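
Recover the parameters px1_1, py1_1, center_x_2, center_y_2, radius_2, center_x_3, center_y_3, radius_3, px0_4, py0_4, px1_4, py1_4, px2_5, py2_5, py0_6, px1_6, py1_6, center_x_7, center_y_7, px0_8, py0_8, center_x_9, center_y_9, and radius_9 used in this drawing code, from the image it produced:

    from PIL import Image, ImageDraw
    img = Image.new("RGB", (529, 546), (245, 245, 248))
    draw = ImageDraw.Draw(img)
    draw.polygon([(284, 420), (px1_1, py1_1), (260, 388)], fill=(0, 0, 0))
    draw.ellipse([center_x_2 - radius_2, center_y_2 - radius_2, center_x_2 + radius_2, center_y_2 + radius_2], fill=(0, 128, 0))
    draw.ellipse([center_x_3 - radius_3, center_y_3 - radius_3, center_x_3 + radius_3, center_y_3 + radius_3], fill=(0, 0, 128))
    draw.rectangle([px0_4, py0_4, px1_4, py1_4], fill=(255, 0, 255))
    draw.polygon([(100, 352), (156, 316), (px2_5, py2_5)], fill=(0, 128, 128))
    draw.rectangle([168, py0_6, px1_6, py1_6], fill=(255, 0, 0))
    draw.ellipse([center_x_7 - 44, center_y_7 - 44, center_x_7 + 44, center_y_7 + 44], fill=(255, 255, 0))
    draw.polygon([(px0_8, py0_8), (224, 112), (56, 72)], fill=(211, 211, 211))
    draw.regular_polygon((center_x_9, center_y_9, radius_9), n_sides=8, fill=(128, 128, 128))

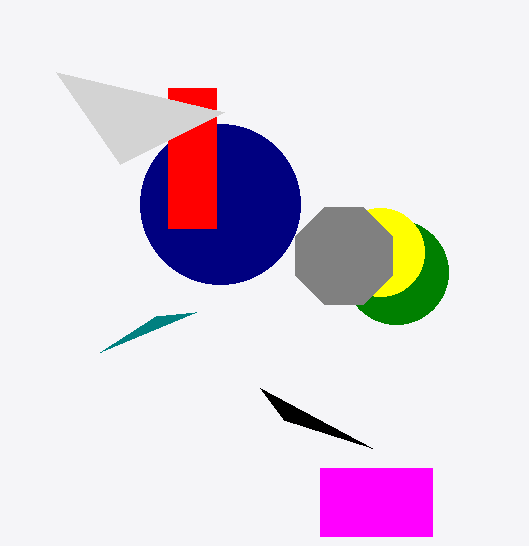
px1_1 = 372
py1_1 = 448
center_x_2 = 396
center_y_2 = 272
radius_2 = 52
center_x_3 = 220
center_y_3 = 204
radius_3 = 80
px0_4 = 320
py0_4 = 468
px1_4 = 432
py1_4 = 536
px2_5 = 196
py2_5 = 312
py0_6 = 88
px1_6 = 216
py1_6 = 228
center_x_7 = 380
center_y_7 = 252
px0_8 = 120
py0_8 = 164
center_x_9 = 344
center_y_9 = 256
radius_9 = 52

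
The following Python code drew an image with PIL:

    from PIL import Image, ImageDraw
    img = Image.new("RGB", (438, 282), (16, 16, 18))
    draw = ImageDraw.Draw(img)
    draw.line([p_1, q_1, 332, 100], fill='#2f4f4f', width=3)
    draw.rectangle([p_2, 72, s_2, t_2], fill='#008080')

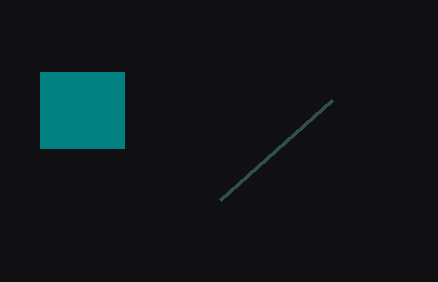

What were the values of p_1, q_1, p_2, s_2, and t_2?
p_1 = 220
q_1 = 200
p_2 = 40
s_2 = 124
t_2 = 148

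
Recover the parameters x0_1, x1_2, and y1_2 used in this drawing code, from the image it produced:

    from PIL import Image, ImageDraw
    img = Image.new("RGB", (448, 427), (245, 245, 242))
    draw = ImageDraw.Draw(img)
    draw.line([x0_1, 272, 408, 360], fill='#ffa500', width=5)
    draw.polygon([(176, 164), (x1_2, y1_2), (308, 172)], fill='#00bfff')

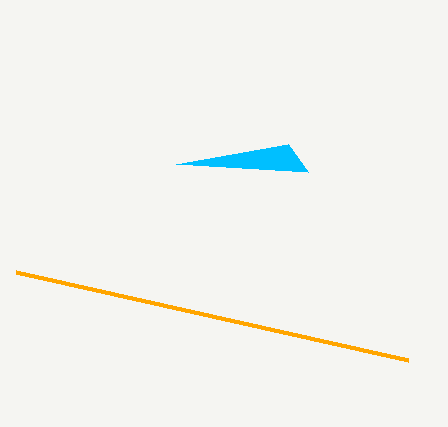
x0_1 = 16, x1_2 = 288, y1_2 = 144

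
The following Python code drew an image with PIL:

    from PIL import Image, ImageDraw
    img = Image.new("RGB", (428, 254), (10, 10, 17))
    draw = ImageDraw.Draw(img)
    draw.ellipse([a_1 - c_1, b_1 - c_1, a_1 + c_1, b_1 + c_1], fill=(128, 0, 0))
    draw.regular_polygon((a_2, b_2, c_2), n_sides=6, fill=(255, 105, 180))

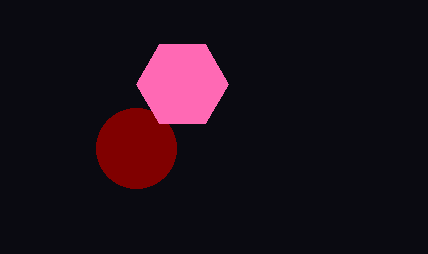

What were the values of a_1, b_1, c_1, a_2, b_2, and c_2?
a_1 = 136, b_1 = 148, c_1 = 40, a_2 = 182, b_2 = 84, c_2 = 46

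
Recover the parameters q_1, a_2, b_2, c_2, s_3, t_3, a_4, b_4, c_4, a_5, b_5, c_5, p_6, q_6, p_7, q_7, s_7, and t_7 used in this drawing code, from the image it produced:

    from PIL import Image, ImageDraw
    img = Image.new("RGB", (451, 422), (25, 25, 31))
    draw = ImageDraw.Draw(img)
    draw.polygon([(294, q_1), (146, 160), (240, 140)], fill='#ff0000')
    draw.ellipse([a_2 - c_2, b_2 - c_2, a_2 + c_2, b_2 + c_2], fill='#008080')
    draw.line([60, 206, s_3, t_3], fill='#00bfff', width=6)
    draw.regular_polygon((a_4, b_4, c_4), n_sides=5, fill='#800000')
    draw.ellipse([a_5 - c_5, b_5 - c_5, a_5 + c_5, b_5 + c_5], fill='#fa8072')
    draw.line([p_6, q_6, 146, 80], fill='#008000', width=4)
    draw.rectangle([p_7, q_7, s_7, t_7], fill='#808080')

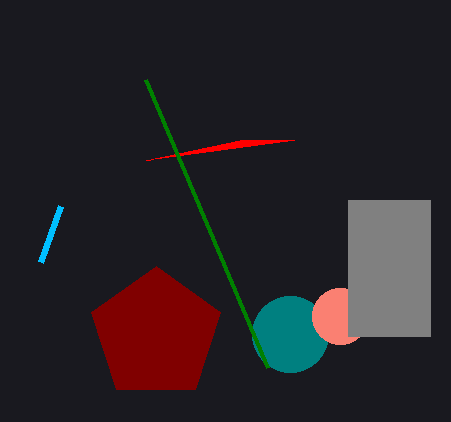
q_1 = 140, a_2 = 290, b_2 = 334, c_2 = 38, s_3 = 40, t_3 = 262, a_4 = 156, b_4 = 334, c_4 = 68, a_5 = 340, b_5 = 316, c_5 = 28, p_6 = 268, q_6 = 368, p_7 = 348, q_7 = 200, s_7 = 430, t_7 = 336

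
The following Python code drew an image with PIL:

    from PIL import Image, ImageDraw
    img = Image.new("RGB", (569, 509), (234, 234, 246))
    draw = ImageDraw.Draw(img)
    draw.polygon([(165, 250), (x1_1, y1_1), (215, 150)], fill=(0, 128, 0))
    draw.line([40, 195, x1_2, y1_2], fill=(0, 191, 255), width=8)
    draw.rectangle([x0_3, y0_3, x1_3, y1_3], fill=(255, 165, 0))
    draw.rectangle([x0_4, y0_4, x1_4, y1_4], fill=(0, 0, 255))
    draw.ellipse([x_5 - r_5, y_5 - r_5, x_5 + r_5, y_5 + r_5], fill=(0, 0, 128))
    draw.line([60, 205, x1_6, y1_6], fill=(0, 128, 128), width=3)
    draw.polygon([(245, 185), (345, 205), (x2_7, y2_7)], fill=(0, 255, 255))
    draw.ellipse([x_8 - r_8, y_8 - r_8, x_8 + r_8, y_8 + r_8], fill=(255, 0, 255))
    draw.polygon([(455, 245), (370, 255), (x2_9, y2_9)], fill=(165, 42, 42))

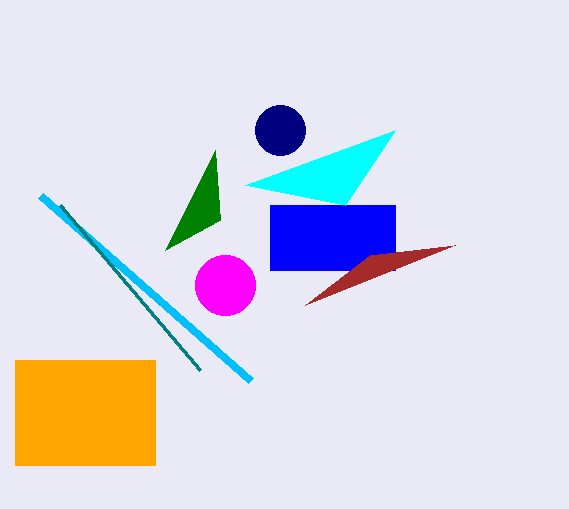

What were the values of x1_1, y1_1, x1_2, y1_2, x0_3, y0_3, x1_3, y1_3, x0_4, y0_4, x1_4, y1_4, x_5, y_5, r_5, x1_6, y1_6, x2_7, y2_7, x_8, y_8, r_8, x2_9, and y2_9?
x1_1 = 220, y1_1 = 220, x1_2 = 250, y1_2 = 380, x0_3 = 15, y0_3 = 360, x1_3 = 155, y1_3 = 465, x0_4 = 270, y0_4 = 205, x1_4 = 395, y1_4 = 270, x_5 = 280, y_5 = 130, r_5 = 25, x1_6 = 200, y1_6 = 370, x2_7 = 395, y2_7 = 130, x_8 = 225, y_8 = 285, r_8 = 30, x2_9 = 305, y2_9 = 305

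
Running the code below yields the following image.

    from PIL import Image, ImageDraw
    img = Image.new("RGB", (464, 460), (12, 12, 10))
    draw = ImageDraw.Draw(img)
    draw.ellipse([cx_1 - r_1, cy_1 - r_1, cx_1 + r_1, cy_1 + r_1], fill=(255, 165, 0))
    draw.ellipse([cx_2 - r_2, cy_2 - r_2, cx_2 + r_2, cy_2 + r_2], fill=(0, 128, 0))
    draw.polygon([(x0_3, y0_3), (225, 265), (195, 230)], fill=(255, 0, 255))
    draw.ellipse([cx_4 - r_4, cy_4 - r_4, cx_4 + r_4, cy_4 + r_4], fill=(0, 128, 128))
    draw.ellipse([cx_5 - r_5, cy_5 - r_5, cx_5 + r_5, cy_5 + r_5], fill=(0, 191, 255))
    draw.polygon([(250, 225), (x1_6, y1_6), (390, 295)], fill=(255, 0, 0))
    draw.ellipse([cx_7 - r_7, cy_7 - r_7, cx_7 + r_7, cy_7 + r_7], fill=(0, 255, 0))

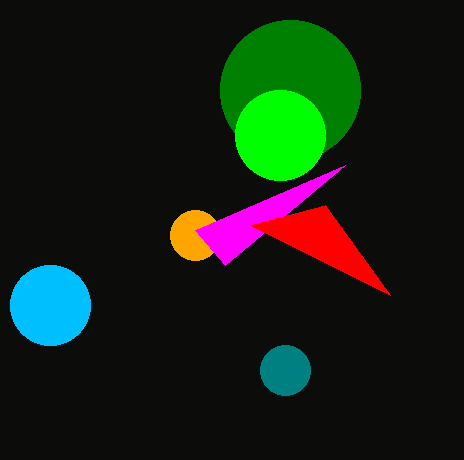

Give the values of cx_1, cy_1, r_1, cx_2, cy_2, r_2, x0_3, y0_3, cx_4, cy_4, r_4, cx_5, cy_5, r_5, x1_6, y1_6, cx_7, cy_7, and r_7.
cx_1 = 195
cy_1 = 235
r_1 = 25
cx_2 = 290
cy_2 = 90
r_2 = 70
x0_3 = 345
y0_3 = 165
cx_4 = 285
cy_4 = 370
r_4 = 25
cx_5 = 50
cy_5 = 305
r_5 = 40
x1_6 = 325
y1_6 = 205
cx_7 = 280
cy_7 = 135
r_7 = 45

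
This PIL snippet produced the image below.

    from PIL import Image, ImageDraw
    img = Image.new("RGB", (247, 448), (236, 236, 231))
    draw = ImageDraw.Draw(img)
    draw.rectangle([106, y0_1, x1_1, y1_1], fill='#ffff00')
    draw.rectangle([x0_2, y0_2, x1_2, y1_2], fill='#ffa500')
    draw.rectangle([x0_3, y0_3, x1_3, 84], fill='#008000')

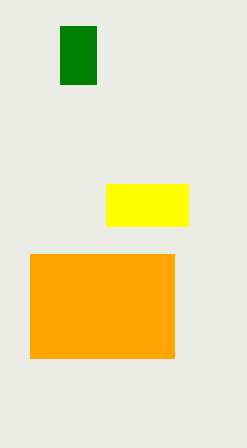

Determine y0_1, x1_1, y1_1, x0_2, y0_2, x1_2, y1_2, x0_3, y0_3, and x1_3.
y0_1 = 184; x1_1 = 188; y1_1 = 226; x0_2 = 30; y0_2 = 254; x1_2 = 174; y1_2 = 358; x0_3 = 60; y0_3 = 26; x1_3 = 96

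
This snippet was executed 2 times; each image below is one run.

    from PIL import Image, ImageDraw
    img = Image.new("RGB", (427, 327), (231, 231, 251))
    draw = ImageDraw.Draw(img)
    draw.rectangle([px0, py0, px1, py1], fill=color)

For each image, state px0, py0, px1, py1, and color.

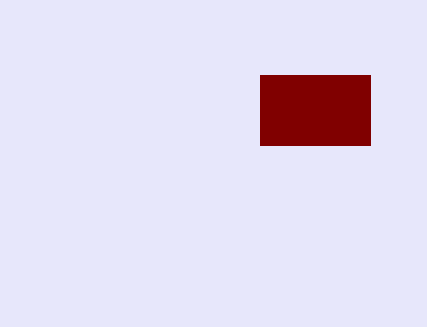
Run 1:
px0 = 260; py0 = 75; px1 = 370; py1 = 145; color = 'maroon'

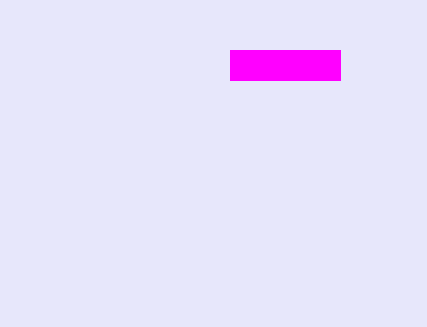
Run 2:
px0 = 230, py0 = 50, px1 = 340, py1 = 80, color = 'magenta'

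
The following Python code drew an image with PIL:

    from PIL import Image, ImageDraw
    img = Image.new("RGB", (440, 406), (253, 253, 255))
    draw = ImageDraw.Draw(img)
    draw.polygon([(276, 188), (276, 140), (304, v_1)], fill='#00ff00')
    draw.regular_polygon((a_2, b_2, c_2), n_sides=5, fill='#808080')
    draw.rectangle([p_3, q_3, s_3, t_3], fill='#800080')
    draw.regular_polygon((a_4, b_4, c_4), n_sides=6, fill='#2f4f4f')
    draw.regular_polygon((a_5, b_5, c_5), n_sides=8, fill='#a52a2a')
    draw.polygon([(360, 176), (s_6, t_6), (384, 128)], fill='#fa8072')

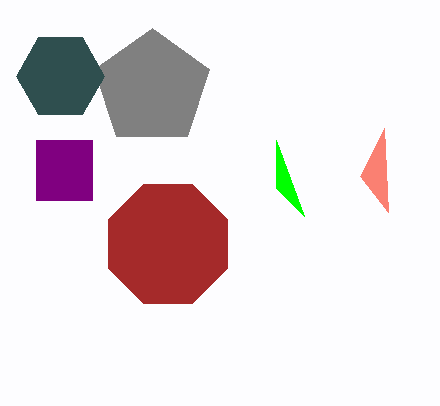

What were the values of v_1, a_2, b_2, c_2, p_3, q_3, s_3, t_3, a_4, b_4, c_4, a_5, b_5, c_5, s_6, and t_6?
v_1 = 216, a_2 = 152, b_2 = 88, c_2 = 60, p_3 = 36, q_3 = 140, s_3 = 92, t_3 = 200, a_4 = 60, b_4 = 76, c_4 = 44, a_5 = 168, b_5 = 244, c_5 = 64, s_6 = 388, t_6 = 212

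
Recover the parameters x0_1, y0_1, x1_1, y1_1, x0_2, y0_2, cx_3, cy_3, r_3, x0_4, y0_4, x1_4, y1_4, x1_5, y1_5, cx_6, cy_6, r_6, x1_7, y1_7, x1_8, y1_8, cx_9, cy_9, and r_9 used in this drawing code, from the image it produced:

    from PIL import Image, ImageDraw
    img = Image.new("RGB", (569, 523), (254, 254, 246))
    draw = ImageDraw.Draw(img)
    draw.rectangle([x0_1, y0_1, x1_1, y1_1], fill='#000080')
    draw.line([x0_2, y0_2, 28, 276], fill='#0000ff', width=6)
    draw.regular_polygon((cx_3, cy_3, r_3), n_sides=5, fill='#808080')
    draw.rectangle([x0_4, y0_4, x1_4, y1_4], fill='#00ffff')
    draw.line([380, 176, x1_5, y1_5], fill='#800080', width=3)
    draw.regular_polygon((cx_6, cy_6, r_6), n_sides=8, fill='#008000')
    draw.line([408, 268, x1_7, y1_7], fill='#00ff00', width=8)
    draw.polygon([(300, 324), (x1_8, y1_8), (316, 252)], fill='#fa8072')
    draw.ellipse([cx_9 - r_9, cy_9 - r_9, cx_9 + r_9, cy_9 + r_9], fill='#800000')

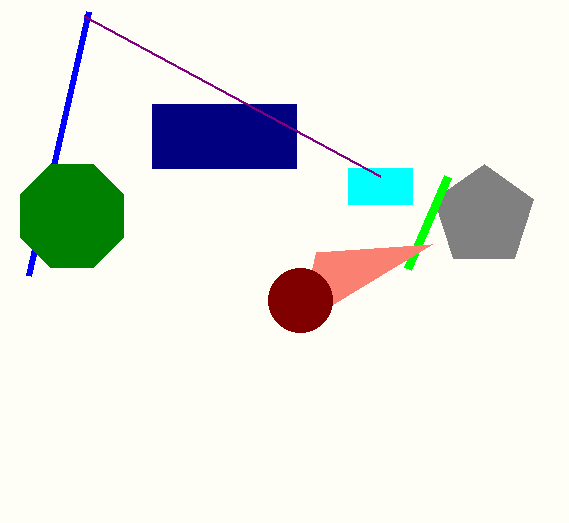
x0_1 = 152, y0_1 = 104, x1_1 = 296, y1_1 = 168, x0_2 = 88, y0_2 = 12, cx_3 = 484, cy_3 = 216, r_3 = 52, x0_4 = 348, y0_4 = 168, x1_4 = 412, y1_4 = 204, x1_5 = 84, y1_5 = 16, cx_6 = 72, cy_6 = 216, r_6 = 56, x1_7 = 448, y1_7 = 176, x1_8 = 432, y1_8 = 244, cx_9 = 300, cy_9 = 300, r_9 = 32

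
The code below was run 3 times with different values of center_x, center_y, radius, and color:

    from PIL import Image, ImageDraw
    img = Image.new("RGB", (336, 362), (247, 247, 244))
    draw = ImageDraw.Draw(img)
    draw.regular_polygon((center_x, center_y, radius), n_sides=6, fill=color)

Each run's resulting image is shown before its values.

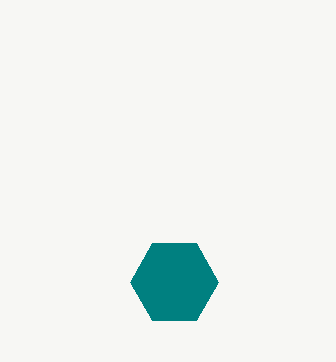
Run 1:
center_x = 174, center_y = 282, radius = 44, color = 'teal'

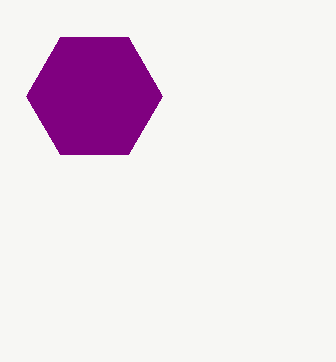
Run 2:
center_x = 94
center_y = 96
radius = 68
color = 'purple'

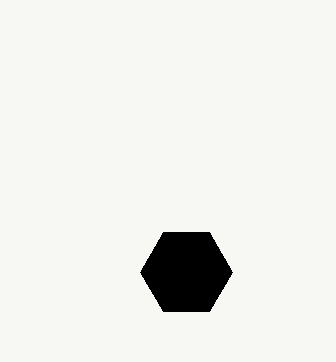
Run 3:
center_x = 186
center_y = 272
radius = 46
color = 'black'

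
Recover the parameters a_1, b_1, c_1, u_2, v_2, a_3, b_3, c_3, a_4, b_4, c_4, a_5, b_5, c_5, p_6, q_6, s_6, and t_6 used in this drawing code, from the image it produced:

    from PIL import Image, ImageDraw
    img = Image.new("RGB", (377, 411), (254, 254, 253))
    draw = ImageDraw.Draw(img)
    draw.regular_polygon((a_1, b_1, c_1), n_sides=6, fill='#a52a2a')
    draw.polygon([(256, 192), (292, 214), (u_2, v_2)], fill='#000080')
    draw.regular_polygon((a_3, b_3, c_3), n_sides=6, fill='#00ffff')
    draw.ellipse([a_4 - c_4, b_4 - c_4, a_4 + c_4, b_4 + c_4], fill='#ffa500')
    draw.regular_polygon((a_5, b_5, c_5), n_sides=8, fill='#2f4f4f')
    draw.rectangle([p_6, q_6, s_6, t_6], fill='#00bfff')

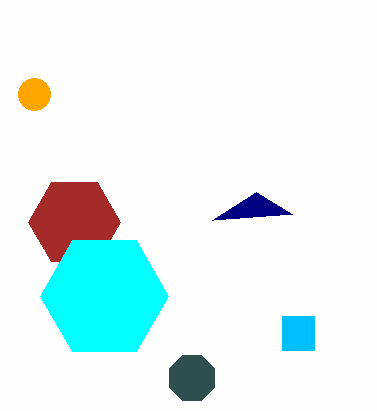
a_1 = 74; b_1 = 222; c_1 = 46; u_2 = 212; v_2 = 220; a_3 = 104; b_3 = 296; c_3 = 64; a_4 = 34; b_4 = 94; c_4 = 16; a_5 = 192; b_5 = 378; c_5 = 24; p_6 = 282; q_6 = 316; s_6 = 314; t_6 = 350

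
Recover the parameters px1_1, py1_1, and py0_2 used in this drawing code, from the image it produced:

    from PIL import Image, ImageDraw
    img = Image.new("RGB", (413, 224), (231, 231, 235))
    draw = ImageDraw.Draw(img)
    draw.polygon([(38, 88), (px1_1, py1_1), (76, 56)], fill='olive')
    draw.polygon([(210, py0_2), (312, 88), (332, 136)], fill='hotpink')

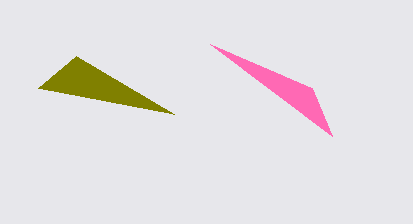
px1_1 = 174, py1_1 = 114, py0_2 = 44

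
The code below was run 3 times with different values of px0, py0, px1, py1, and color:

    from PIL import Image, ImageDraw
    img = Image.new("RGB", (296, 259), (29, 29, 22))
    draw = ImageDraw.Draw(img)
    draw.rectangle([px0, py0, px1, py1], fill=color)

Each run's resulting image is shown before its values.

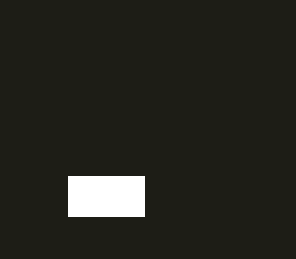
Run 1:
px0 = 68
py0 = 176
px1 = 144
py1 = 216
color = 'white'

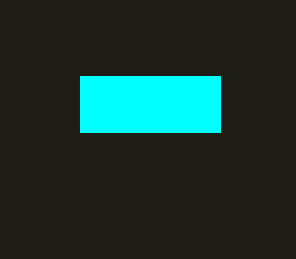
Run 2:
px0 = 80
py0 = 76
px1 = 220
py1 = 132
color = 'cyan'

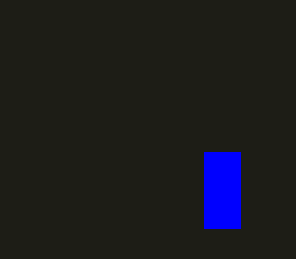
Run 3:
px0 = 204
py0 = 152
px1 = 240
py1 = 228
color = 'blue'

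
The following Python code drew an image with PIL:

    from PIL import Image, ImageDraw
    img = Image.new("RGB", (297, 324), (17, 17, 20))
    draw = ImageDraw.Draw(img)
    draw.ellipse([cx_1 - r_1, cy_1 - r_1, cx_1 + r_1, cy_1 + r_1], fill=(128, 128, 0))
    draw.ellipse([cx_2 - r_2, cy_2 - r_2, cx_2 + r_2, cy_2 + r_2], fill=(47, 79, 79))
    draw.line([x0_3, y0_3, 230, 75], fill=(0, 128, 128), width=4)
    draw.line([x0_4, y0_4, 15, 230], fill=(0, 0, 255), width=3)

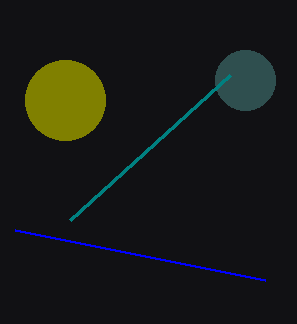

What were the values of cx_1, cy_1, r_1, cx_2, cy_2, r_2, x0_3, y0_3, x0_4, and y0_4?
cx_1 = 65
cy_1 = 100
r_1 = 40
cx_2 = 245
cy_2 = 80
r_2 = 30
x0_3 = 70
y0_3 = 220
x0_4 = 265
y0_4 = 280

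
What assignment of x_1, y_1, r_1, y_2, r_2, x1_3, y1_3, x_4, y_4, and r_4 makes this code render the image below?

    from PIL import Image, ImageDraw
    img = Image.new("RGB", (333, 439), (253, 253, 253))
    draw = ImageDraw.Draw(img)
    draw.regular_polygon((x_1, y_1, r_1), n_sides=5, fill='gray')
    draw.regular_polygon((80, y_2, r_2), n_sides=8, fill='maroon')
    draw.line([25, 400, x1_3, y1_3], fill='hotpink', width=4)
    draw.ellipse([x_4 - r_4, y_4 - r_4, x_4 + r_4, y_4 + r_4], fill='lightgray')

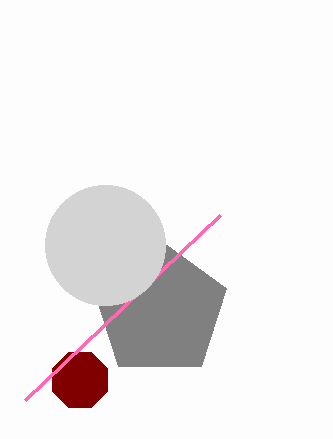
x_1 = 160, y_1 = 310, r_1 = 70, y_2 = 380, r_2 = 30, x1_3 = 220, y1_3 = 215, x_4 = 105, y_4 = 245, r_4 = 60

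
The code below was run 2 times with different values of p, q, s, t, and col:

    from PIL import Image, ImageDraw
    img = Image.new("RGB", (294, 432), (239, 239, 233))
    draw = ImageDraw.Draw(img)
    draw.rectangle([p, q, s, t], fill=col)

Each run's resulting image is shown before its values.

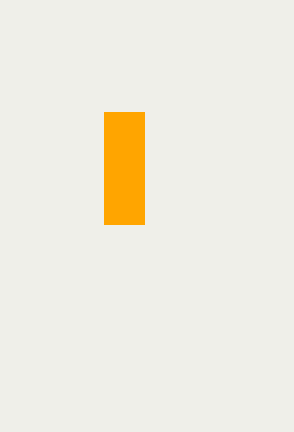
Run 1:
p = 104; q = 112; s = 144; t = 224; col = 'orange'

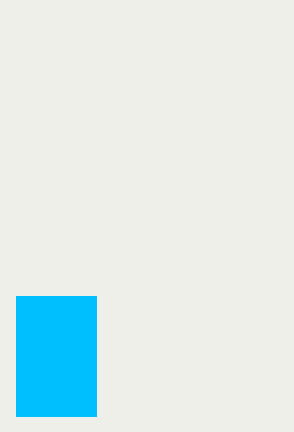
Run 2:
p = 16, q = 296, s = 96, t = 416, col = 'deepskyblue'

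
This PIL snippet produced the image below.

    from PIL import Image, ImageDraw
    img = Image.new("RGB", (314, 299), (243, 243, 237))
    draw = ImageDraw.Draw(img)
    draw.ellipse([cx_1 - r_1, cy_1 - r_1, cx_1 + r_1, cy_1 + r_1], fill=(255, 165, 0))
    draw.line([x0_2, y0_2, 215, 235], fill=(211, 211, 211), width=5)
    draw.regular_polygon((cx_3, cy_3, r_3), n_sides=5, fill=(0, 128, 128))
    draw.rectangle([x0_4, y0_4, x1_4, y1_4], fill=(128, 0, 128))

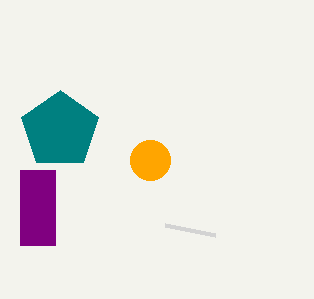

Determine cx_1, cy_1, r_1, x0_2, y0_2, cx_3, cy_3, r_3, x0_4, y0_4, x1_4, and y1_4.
cx_1 = 150
cy_1 = 160
r_1 = 20
x0_2 = 165
y0_2 = 225
cx_3 = 60
cy_3 = 130
r_3 = 40
x0_4 = 20
y0_4 = 170
x1_4 = 55
y1_4 = 245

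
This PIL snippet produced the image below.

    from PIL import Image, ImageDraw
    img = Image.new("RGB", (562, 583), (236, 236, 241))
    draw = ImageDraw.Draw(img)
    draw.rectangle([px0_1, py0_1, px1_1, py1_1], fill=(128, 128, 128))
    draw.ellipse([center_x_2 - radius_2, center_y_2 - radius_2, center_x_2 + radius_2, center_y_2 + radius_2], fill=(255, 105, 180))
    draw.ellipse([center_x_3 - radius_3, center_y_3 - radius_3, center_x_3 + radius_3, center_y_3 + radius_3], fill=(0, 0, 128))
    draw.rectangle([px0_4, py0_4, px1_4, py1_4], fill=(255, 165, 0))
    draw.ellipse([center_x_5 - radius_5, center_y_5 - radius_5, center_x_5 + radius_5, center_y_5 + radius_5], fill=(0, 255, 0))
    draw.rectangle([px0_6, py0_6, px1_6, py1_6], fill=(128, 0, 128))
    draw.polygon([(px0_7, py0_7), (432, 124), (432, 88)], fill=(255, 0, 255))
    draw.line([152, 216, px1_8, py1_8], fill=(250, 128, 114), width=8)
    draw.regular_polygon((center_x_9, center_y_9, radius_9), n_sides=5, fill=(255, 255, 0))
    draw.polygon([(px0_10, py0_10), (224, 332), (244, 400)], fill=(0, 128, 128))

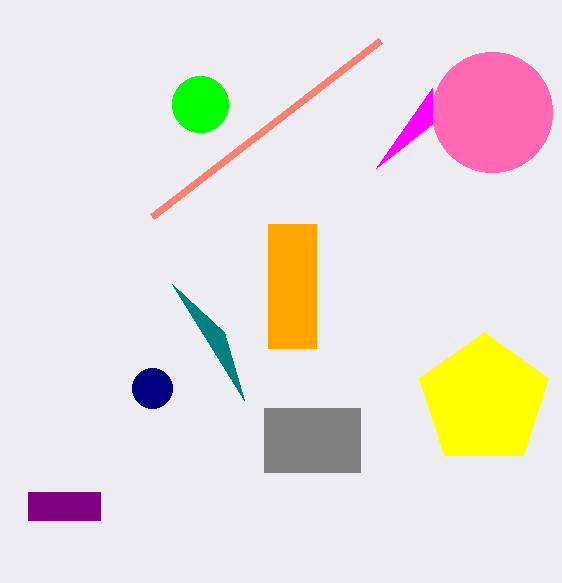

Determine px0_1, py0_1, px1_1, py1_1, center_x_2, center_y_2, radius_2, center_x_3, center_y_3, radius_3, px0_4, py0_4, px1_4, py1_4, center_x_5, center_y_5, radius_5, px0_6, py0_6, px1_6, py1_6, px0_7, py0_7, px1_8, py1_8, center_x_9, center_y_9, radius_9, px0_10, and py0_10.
px0_1 = 264; py0_1 = 408; px1_1 = 360; py1_1 = 472; center_x_2 = 492; center_y_2 = 112; radius_2 = 60; center_x_3 = 152; center_y_3 = 388; radius_3 = 20; px0_4 = 268; py0_4 = 224; px1_4 = 316; py1_4 = 348; center_x_5 = 200; center_y_5 = 104; radius_5 = 28; px0_6 = 28; py0_6 = 492; px1_6 = 100; py1_6 = 520; px0_7 = 376; py0_7 = 168; px1_8 = 380; py1_8 = 40; center_x_9 = 484; center_y_9 = 400; radius_9 = 68; px0_10 = 172; py0_10 = 284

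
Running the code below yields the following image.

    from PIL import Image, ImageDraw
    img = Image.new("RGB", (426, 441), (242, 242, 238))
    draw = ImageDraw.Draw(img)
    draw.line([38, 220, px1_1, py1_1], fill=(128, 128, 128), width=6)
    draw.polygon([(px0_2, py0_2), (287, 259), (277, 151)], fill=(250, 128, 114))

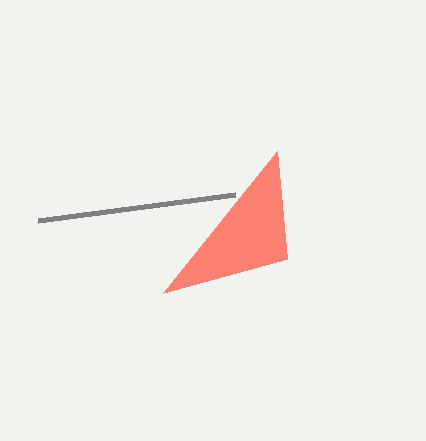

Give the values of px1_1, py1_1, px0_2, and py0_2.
px1_1 = 235, py1_1 = 194, px0_2 = 163, py0_2 = 293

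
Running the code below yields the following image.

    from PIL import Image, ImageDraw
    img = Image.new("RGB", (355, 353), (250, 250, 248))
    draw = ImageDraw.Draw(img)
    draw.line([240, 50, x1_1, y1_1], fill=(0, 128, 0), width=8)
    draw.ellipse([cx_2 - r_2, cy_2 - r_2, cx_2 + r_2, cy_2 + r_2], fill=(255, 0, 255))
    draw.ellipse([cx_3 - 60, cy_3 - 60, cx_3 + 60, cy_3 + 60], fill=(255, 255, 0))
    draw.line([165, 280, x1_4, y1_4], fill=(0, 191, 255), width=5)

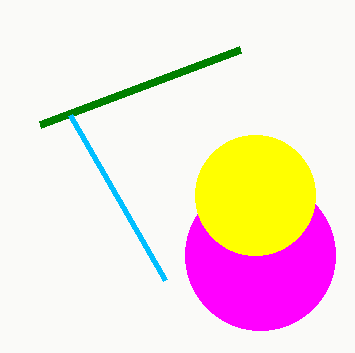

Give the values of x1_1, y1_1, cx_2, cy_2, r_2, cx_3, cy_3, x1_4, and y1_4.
x1_1 = 40, y1_1 = 125, cx_2 = 260, cy_2 = 255, r_2 = 75, cx_3 = 255, cy_3 = 195, x1_4 = 70, y1_4 = 115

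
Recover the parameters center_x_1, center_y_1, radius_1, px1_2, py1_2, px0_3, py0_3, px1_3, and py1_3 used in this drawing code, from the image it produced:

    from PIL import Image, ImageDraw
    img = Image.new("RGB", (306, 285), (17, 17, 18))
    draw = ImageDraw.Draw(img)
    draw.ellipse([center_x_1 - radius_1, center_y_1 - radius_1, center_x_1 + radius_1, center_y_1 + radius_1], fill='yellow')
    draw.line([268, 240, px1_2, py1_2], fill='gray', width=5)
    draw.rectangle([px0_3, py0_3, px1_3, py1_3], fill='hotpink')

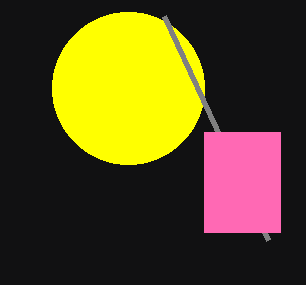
center_x_1 = 128; center_y_1 = 88; radius_1 = 76; px1_2 = 164; py1_2 = 16; px0_3 = 204; py0_3 = 132; px1_3 = 280; py1_3 = 232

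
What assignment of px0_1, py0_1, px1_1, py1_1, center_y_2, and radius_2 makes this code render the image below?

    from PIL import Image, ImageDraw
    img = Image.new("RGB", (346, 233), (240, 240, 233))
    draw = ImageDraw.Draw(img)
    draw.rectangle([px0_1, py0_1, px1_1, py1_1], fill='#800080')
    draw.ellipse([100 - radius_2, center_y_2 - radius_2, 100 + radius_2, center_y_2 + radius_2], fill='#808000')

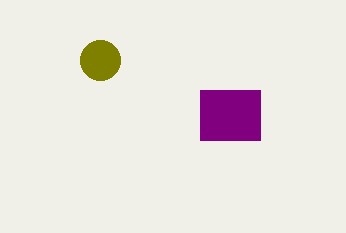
px0_1 = 200, py0_1 = 90, px1_1 = 260, py1_1 = 140, center_y_2 = 60, radius_2 = 20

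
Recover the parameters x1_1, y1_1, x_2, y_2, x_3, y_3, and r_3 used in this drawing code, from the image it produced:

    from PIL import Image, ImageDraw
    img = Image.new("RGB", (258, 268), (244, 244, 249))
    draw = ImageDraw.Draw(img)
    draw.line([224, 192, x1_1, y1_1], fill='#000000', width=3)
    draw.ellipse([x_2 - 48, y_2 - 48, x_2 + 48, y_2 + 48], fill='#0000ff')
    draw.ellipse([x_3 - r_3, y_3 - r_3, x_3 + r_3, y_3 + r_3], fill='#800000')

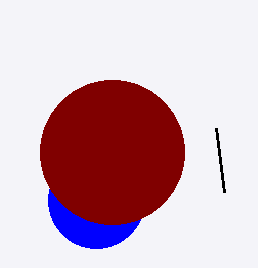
x1_1 = 216, y1_1 = 128, x_2 = 96, y_2 = 200, x_3 = 112, y_3 = 152, r_3 = 72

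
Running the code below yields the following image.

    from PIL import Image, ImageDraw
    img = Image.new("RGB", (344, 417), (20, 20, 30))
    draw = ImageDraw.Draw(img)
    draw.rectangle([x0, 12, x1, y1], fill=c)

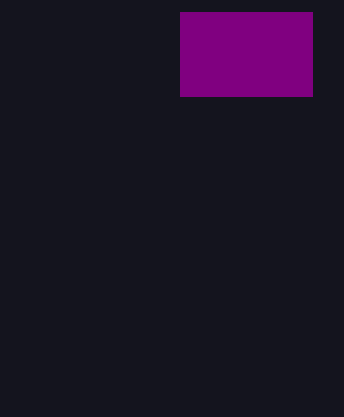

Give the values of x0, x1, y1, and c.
x0 = 180
x1 = 312
y1 = 96
c = 'purple'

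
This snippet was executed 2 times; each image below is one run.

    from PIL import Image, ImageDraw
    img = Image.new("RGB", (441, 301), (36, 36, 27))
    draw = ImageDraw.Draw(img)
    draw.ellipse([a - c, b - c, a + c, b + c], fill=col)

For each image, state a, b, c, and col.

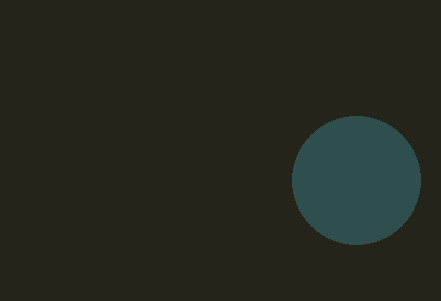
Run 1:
a = 356
b = 180
c = 64
col = 'darkslategray'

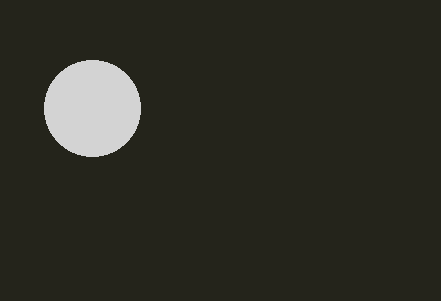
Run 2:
a = 92
b = 108
c = 48
col = 'lightgray'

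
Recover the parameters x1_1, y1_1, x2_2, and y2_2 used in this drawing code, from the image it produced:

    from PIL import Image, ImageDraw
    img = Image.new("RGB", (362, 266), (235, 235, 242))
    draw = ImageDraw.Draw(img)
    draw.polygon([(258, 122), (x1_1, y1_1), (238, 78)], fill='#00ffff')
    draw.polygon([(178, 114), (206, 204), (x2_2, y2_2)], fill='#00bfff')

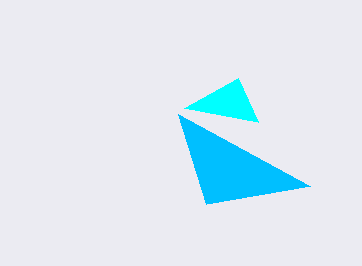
x1_1 = 184
y1_1 = 108
x2_2 = 310
y2_2 = 186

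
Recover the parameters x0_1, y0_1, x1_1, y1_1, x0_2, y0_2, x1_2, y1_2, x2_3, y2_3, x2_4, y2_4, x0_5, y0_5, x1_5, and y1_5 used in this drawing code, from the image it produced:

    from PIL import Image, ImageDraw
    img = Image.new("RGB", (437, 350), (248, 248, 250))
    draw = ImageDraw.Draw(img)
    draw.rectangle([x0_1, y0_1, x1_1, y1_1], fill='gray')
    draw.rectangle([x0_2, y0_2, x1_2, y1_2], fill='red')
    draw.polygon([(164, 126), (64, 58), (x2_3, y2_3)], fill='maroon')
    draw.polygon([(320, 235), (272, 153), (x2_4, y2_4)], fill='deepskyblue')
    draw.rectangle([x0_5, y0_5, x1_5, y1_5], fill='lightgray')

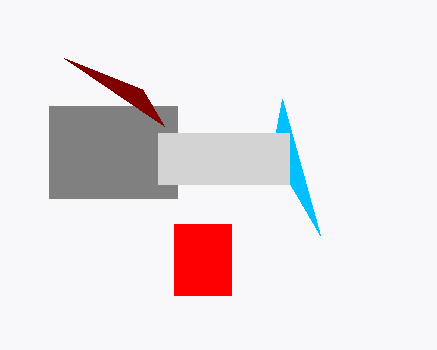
x0_1 = 49
y0_1 = 106
x1_1 = 177
y1_1 = 198
x0_2 = 174
y0_2 = 224
x1_2 = 231
y1_2 = 295
x2_3 = 142
y2_3 = 89
x2_4 = 282
y2_4 = 99
x0_5 = 158
y0_5 = 133
x1_5 = 289
y1_5 = 184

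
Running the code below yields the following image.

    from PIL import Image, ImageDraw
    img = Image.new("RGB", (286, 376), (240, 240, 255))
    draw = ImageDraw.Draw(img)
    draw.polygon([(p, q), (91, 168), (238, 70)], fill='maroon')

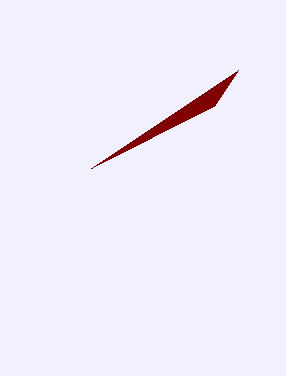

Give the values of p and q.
p = 214
q = 106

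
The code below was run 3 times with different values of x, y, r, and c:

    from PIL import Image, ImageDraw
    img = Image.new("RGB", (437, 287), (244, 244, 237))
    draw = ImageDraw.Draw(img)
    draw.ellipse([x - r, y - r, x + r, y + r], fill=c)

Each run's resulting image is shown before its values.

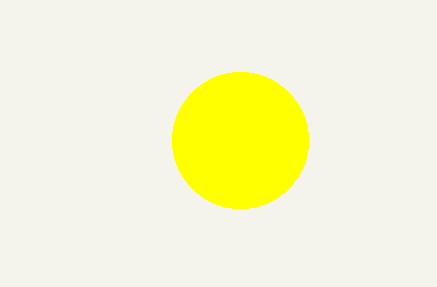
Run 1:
x = 240; y = 140; r = 68; c = 'yellow'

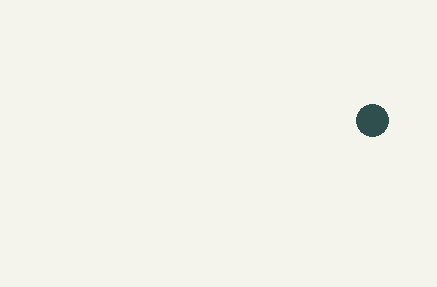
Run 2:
x = 372; y = 120; r = 16; c = 'darkslategray'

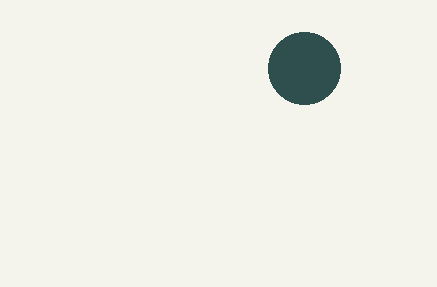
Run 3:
x = 304
y = 68
r = 36
c = 'darkslategray'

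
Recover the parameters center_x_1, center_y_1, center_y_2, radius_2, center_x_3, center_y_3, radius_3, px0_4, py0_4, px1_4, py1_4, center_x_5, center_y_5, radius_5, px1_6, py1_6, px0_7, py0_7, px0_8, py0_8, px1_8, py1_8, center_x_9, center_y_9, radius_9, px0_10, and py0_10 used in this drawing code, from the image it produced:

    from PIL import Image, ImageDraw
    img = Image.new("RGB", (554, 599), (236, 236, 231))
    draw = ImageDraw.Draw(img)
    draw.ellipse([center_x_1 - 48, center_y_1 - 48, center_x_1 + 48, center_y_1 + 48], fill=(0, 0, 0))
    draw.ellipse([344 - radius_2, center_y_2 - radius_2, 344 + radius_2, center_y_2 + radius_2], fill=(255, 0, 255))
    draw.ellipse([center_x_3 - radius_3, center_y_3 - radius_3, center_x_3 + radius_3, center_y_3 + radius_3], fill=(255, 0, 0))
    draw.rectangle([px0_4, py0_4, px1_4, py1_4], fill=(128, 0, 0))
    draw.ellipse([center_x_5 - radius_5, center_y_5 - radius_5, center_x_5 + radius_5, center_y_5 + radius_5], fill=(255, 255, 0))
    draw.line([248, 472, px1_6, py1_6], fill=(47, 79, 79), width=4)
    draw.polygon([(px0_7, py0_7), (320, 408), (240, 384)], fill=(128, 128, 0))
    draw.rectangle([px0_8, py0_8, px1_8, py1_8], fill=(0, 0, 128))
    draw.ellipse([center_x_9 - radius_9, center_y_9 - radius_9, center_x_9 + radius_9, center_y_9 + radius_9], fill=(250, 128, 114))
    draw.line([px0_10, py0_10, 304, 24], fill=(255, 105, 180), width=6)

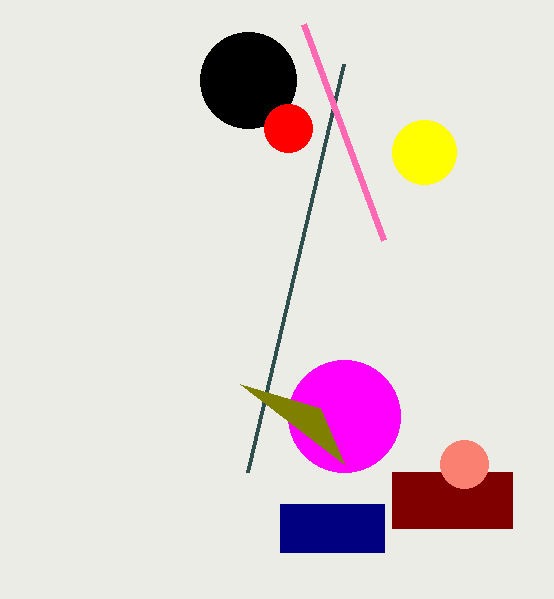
center_x_1 = 248
center_y_1 = 80
center_y_2 = 416
radius_2 = 56
center_x_3 = 288
center_y_3 = 128
radius_3 = 24
px0_4 = 392
py0_4 = 472
px1_4 = 512
py1_4 = 528
center_x_5 = 424
center_y_5 = 152
radius_5 = 32
px1_6 = 344
py1_6 = 64
px0_7 = 344
py0_7 = 464
px0_8 = 280
py0_8 = 504
px1_8 = 384
py1_8 = 552
center_x_9 = 464
center_y_9 = 464
radius_9 = 24
px0_10 = 384
py0_10 = 240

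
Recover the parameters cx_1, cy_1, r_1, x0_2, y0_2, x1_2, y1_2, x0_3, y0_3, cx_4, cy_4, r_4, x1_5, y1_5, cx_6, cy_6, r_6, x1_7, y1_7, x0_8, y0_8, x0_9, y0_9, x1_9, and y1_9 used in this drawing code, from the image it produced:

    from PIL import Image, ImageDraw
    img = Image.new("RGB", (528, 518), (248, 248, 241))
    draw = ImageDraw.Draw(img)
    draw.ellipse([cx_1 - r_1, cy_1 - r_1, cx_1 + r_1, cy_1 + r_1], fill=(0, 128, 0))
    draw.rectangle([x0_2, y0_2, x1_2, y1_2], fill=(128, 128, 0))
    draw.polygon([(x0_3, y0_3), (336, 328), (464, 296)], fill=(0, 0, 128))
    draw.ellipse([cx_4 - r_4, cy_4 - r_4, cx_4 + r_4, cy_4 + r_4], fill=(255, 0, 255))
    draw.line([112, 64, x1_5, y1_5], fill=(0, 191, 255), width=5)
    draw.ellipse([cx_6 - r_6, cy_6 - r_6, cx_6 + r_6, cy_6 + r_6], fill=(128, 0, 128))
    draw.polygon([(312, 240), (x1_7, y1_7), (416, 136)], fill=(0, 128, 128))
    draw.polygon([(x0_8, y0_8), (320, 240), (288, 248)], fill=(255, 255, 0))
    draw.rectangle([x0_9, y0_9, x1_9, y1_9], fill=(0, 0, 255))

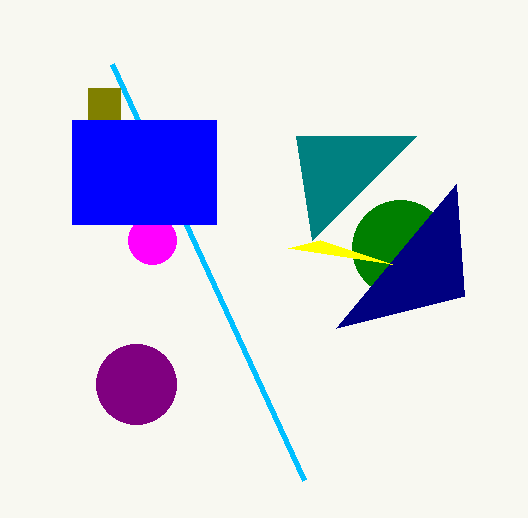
cx_1 = 400, cy_1 = 248, r_1 = 48, x0_2 = 88, y0_2 = 88, x1_2 = 120, y1_2 = 120, x0_3 = 456, y0_3 = 184, cx_4 = 152, cy_4 = 240, r_4 = 24, x1_5 = 304, y1_5 = 480, cx_6 = 136, cy_6 = 384, r_6 = 40, x1_7 = 296, y1_7 = 136, x0_8 = 392, y0_8 = 264, x0_9 = 72, y0_9 = 120, x1_9 = 216, y1_9 = 224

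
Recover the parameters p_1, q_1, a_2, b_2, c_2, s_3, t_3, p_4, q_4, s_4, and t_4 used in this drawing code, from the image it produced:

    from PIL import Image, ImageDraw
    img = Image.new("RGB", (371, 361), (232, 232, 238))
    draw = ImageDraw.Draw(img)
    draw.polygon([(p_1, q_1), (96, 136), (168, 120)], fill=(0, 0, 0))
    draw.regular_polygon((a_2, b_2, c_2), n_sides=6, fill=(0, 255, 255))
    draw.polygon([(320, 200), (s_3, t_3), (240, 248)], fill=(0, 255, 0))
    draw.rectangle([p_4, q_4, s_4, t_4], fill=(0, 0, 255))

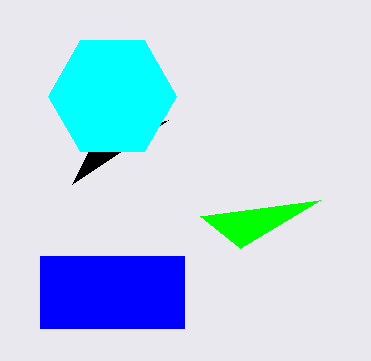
p_1 = 72, q_1 = 184, a_2 = 112, b_2 = 96, c_2 = 64, s_3 = 200, t_3 = 216, p_4 = 40, q_4 = 256, s_4 = 184, t_4 = 328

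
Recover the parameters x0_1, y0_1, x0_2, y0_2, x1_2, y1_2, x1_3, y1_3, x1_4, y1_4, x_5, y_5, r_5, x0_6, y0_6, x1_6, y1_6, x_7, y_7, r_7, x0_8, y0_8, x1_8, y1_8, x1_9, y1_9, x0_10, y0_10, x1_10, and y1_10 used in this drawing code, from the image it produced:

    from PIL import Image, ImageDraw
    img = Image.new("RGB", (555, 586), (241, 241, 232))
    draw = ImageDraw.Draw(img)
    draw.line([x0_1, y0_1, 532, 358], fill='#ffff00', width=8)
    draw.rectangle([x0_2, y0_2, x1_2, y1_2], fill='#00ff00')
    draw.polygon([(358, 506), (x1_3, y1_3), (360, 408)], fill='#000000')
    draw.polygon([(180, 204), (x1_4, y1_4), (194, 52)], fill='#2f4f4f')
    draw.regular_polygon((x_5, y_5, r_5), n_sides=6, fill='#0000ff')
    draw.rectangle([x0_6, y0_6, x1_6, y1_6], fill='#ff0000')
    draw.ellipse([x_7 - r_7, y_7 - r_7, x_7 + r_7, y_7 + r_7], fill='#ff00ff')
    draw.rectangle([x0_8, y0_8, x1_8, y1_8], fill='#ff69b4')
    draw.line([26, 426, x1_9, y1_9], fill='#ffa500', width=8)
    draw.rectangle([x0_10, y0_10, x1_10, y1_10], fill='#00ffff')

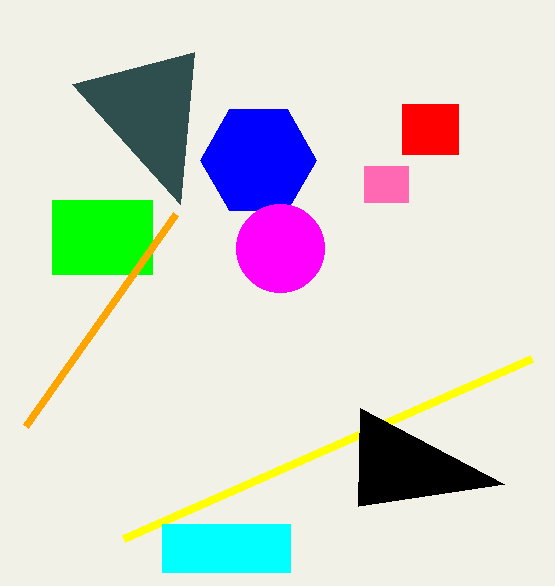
x0_1 = 124, y0_1 = 538, x0_2 = 52, y0_2 = 200, x1_2 = 152, y1_2 = 274, x1_3 = 504, y1_3 = 484, x1_4 = 72, y1_4 = 84, x_5 = 258, y_5 = 160, r_5 = 58, x0_6 = 402, y0_6 = 104, x1_6 = 458, y1_6 = 154, x_7 = 280, y_7 = 248, r_7 = 44, x0_8 = 364, y0_8 = 166, x1_8 = 408, y1_8 = 202, x1_9 = 176, y1_9 = 214, x0_10 = 162, y0_10 = 524, x1_10 = 290, y1_10 = 572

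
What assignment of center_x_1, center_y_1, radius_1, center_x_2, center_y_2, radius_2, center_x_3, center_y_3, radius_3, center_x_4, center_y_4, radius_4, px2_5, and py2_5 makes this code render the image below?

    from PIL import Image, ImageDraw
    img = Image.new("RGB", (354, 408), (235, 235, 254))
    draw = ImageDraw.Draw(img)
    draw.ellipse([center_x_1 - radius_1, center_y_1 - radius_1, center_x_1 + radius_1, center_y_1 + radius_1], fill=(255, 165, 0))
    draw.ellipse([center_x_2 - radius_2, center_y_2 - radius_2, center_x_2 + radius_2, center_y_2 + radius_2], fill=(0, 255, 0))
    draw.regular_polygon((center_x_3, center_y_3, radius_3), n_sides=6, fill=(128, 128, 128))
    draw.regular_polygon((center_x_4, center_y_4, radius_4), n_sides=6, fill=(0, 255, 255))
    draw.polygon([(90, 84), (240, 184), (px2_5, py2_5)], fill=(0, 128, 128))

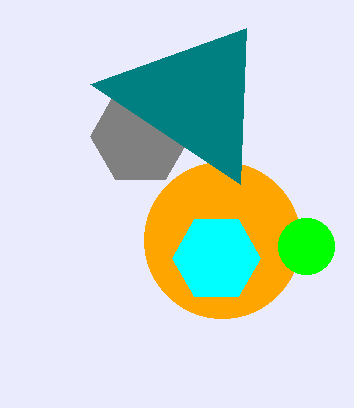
center_x_1 = 222; center_y_1 = 240; radius_1 = 78; center_x_2 = 306; center_y_2 = 246; radius_2 = 28; center_x_3 = 140; center_y_3 = 136; radius_3 = 50; center_x_4 = 216; center_y_4 = 258; radius_4 = 44; px2_5 = 246; py2_5 = 28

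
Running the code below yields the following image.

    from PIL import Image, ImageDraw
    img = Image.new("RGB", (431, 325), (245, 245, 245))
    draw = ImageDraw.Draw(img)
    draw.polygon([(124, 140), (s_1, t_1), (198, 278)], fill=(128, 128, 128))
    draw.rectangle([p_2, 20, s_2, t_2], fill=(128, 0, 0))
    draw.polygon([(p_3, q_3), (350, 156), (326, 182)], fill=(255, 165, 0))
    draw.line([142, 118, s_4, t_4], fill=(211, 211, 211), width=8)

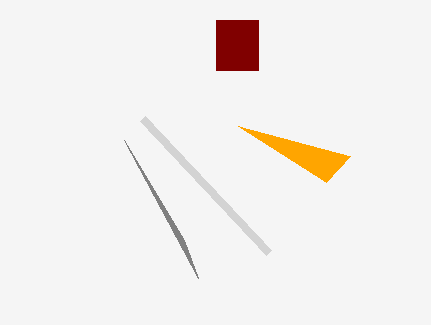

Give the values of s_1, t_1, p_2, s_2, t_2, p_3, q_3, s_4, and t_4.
s_1 = 184, t_1 = 240, p_2 = 216, s_2 = 258, t_2 = 70, p_3 = 238, q_3 = 126, s_4 = 268, t_4 = 252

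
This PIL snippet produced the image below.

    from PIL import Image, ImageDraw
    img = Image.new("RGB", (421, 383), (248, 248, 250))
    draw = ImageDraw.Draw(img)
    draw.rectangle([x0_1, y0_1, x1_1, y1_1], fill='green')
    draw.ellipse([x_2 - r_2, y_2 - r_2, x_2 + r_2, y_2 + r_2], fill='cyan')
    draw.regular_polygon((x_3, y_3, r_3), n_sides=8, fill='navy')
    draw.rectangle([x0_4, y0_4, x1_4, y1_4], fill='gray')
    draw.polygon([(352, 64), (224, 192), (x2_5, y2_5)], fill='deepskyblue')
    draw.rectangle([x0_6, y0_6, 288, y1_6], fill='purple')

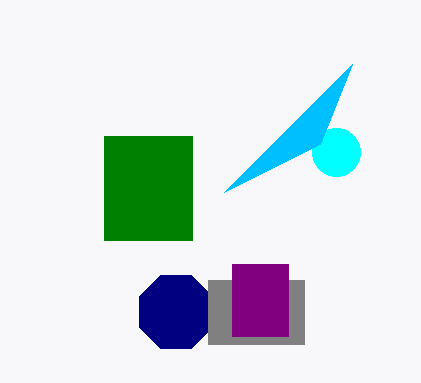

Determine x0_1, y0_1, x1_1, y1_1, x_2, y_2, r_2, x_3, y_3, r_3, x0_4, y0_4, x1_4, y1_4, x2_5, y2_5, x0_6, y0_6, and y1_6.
x0_1 = 104
y0_1 = 136
x1_1 = 192
y1_1 = 240
x_2 = 336
y_2 = 152
r_2 = 24
x_3 = 176
y_3 = 312
r_3 = 40
x0_4 = 208
y0_4 = 280
x1_4 = 304
y1_4 = 344
x2_5 = 320
y2_5 = 144
x0_6 = 232
y0_6 = 264
y1_6 = 336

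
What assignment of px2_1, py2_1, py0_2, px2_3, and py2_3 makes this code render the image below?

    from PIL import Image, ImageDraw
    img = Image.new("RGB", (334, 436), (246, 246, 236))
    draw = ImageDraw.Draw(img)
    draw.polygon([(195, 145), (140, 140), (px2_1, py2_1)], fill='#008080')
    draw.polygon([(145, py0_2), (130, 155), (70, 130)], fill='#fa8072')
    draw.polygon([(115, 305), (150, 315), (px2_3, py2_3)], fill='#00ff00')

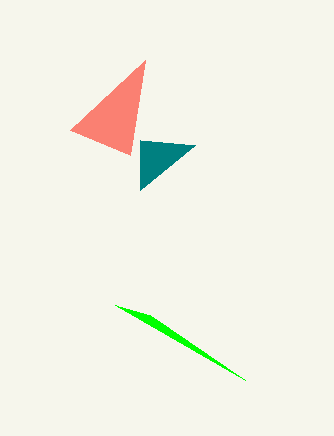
px2_1 = 140, py2_1 = 190, py0_2 = 60, px2_3 = 245, py2_3 = 380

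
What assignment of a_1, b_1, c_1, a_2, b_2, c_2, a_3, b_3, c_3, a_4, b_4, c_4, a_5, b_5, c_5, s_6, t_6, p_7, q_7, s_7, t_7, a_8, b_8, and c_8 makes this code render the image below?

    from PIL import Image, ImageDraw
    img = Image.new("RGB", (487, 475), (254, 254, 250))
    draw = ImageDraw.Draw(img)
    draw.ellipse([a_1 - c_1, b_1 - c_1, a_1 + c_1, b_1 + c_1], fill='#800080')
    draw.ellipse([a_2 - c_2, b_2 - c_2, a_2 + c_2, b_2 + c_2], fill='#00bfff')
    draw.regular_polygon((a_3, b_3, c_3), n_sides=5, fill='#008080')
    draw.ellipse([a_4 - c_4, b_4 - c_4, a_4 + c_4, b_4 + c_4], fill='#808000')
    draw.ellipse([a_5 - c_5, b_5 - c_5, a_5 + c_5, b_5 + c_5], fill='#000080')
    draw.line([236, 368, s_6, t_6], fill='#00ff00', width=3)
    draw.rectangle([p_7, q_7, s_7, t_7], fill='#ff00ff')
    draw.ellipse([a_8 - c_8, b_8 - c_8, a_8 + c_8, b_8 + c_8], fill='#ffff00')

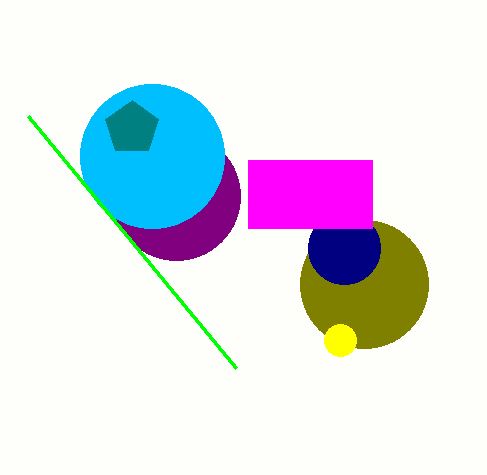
a_1 = 176
b_1 = 196
c_1 = 64
a_2 = 152
b_2 = 156
c_2 = 72
a_3 = 132
b_3 = 128
c_3 = 28
a_4 = 364
b_4 = 284
c_4 = 64
a_5 = 344
b_5 = 248
c_5 = 36
s_6 = 28
t_6 = 116
p_7 = 248
q_7 = 160
s_7 = 372
t_7 = 228
a_8 = 340
b_8 = 340
c_8 = 16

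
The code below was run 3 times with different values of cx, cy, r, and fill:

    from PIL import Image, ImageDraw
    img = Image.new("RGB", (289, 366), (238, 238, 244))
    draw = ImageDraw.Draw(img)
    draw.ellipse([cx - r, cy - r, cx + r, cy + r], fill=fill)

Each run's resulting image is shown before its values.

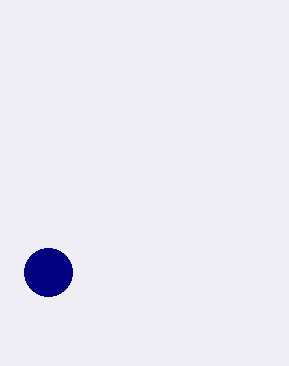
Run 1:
cx = 48
cy = 272
r = 24
fill = 'navy'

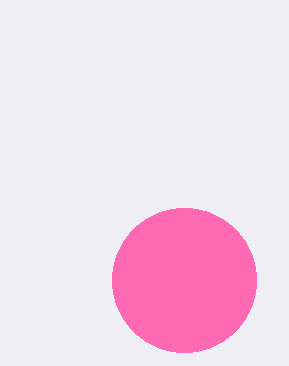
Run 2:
cx = 184, cy = 280, r = 72, fill = 'hotpink'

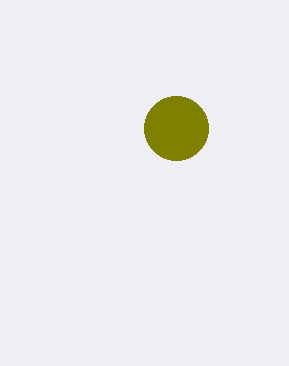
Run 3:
cx = 176
cy = 128
r = 32
fill = 'olive'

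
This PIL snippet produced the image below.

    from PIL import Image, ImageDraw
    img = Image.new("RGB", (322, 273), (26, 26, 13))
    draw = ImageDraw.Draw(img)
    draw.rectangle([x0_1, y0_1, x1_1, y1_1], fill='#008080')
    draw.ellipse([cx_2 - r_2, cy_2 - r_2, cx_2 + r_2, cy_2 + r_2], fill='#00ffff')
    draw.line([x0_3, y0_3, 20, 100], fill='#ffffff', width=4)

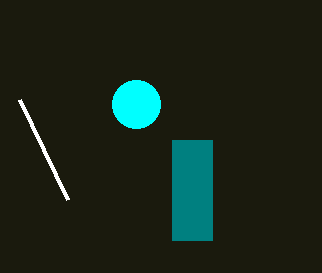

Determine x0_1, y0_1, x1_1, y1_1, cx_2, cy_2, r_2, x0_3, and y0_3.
x0_1 = 172; y0_1 = 140; x1_1 = 212; y1_1 = 240; cx_2 = 136; cy_2 = 104; r_2 = 24; x0_3 = 68; y0_3 = 200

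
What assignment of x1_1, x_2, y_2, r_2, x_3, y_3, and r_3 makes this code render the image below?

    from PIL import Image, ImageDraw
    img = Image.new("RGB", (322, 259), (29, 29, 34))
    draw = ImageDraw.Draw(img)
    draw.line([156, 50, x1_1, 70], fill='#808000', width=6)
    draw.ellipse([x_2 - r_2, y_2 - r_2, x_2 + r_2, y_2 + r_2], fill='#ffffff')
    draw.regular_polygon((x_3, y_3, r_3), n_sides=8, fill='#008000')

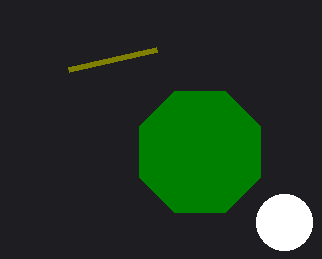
x1_1 = 68, x_2 = 284, y_2 = 222, r_2 = 28, x_3 = 200, y_3 = 152, r_3 = 66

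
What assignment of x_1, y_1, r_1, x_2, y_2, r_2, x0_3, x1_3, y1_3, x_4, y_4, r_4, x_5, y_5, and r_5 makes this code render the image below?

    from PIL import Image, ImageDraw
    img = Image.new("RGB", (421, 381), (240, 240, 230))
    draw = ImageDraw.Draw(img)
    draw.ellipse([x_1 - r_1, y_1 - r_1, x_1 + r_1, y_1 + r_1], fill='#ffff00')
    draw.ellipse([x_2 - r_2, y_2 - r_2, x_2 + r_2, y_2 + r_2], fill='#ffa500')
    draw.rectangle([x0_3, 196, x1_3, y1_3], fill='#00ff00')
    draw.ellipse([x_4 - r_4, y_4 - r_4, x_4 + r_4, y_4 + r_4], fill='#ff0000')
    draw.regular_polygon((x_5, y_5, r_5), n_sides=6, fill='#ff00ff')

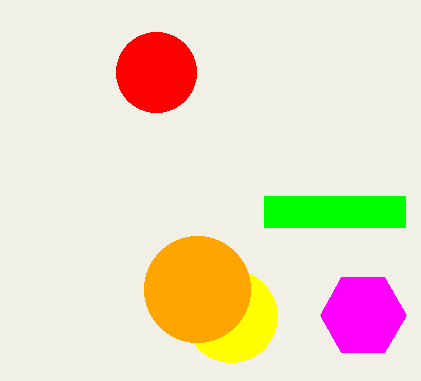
x_1 = 231
y_1 = 316
r_1 = 46
x_2 = 197
y_2 = 289
r_2 = 53
x0_3 = 264
x1_3 = 405
y1_3 = 227
x_4 = 156
y_4 = 72
r_4 = 40
x_5 = 363
y_5 = 315
r_5 = 43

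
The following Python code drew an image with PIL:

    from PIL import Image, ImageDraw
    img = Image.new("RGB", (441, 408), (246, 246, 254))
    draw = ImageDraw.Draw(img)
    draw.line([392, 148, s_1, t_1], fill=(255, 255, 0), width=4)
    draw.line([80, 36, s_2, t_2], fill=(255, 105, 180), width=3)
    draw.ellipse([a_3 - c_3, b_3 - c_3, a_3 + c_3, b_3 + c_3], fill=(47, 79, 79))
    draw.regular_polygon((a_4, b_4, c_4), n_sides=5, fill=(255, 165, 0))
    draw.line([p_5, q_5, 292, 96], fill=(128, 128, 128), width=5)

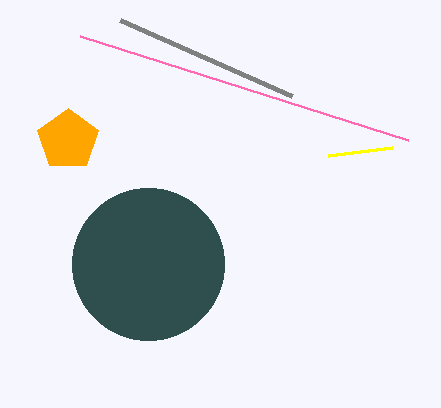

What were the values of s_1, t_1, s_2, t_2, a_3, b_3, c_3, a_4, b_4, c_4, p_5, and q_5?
s_1 = 328; t_1 = 156; s_2 = 408; t_2 = 140; a_3 = 148; b_3 = 264; c_3 = 76; a_4 = 68; b_4 = 140; c_4 = 32; p_5 = 120; q_5 = 20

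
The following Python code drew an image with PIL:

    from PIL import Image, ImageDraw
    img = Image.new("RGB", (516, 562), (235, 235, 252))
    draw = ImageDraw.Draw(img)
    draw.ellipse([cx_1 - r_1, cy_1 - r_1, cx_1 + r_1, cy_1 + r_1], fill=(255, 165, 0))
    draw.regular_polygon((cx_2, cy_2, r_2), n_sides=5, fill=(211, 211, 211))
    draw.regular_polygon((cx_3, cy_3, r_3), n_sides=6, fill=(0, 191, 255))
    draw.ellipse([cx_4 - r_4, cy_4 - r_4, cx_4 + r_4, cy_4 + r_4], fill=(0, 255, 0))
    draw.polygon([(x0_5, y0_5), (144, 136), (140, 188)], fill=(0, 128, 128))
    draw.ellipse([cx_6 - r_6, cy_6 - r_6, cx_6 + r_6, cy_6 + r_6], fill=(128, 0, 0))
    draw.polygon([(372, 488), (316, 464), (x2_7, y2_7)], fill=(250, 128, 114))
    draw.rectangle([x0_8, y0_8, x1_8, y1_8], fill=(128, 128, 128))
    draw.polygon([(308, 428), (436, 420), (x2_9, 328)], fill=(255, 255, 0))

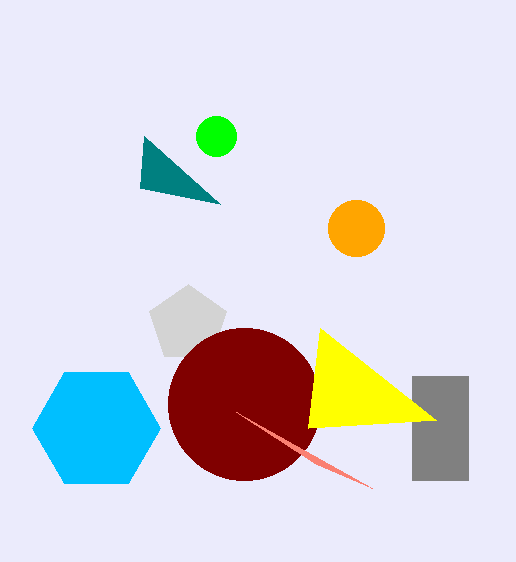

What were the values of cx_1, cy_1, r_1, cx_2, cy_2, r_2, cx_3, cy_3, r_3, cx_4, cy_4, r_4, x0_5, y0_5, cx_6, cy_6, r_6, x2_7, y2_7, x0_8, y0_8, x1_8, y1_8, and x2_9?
cx_1 = 356; cy_1 = 228; r_1 = 28; cx_2 = 188; cy_2 = 324; r_2 = 40; cx_3 = 96; cy_3 = 428; r_3 = 64; cx_4 = 216; cy_4 = 136; r_4 = 20; x0_5 = 220; y0_5 = 204; cx_6 = 244; cy_6 = 404; r_6 = 76; x2_7 = 236; y2_7 = 412; x0_8 = 412; y0_8 = 376; x1_8 = 468; y1_8 = 480; x2_9 = 320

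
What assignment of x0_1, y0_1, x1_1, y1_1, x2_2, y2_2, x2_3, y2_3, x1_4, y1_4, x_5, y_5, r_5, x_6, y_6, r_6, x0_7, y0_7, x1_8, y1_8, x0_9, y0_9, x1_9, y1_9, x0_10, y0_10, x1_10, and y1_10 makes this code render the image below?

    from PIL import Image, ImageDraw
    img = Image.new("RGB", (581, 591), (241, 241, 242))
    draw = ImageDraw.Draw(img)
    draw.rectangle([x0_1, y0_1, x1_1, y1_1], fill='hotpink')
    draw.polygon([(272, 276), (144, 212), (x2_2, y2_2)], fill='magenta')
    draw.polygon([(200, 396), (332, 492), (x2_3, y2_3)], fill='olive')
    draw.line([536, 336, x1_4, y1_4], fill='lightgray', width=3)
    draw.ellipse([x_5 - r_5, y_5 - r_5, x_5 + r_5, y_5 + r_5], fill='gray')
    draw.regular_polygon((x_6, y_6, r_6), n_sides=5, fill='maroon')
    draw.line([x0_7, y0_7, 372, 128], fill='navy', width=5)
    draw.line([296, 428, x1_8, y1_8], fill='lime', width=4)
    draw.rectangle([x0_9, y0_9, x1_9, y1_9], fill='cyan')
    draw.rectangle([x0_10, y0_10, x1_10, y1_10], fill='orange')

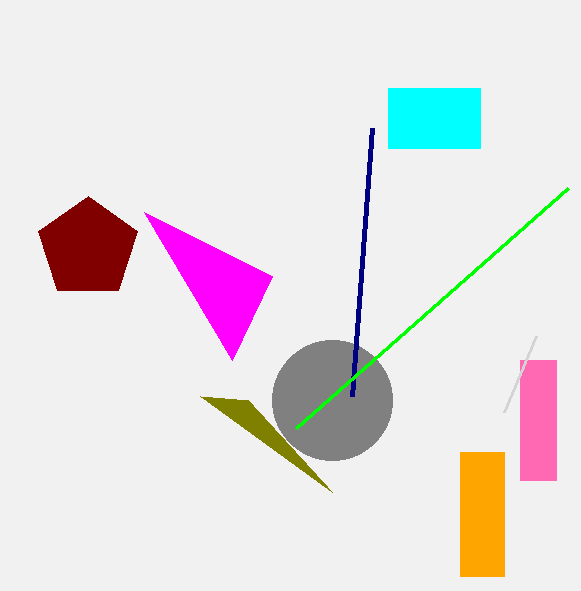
x0_1 = 520, y0_1 = 360, x1_1 = 556, y1_1 = 480, x2_2 = 232, y2_2 = 360, x2_3 = 248, y2_3 = 400, x1_4 = 504, y1_4 = 412, x_5 = 332, y_5 = 400, r_5 = 60, x_6 = 88, y_6 = 248, r_6 = 52, x0_7 = 352, y0_7 = 396, x1_8 = 568, y1_8 = 188, x0_9 = 388, y0_9 = 88, x1_9 = 480, y1_9 = 148, x0_10 = 460, y0_10 = 452, x1_10 = 504, y1_10 = 576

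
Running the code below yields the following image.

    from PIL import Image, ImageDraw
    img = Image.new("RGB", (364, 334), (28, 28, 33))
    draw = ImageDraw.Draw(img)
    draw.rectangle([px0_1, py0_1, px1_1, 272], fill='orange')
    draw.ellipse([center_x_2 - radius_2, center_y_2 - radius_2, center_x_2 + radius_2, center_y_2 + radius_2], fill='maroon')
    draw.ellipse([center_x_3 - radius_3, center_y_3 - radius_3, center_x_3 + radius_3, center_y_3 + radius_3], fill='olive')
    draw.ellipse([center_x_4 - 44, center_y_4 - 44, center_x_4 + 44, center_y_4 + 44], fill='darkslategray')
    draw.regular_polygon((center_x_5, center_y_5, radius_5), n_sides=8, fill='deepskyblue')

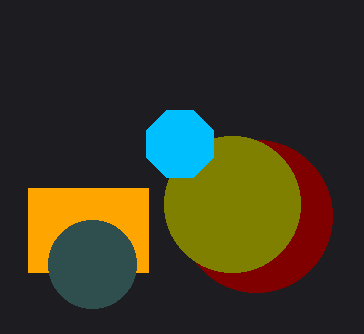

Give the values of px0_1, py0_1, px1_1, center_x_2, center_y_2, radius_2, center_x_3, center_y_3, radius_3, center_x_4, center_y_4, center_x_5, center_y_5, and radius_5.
px0_1 = 28; py0_1 = 188; px1_1 = 148; center_x_2 = 256; center_y_2 = 216; radius_2 = 76; center_x_3 = 232; center_y_3 = 204; radius_3 = 68; center_x_4 = 92; center_y_4 = 264; center_x_5 = 180; center_y_5 = 144; radius_5 = 36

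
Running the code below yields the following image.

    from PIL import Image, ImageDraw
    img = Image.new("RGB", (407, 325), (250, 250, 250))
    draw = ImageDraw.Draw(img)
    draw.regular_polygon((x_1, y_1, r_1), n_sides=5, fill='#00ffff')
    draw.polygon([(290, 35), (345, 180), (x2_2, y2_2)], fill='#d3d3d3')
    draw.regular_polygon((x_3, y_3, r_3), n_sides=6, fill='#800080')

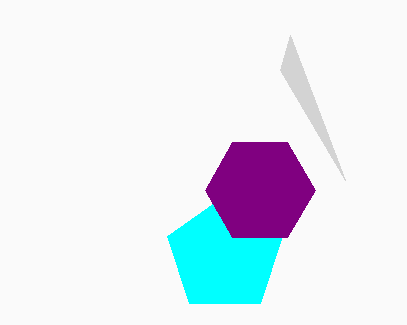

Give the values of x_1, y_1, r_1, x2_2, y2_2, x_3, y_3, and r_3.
x_1 = 225; y_1 = 255; r_1 = 60; x2_2 = 280; y2_2 = 70; x_3 = 260; y_3 = 190; r_3 = 55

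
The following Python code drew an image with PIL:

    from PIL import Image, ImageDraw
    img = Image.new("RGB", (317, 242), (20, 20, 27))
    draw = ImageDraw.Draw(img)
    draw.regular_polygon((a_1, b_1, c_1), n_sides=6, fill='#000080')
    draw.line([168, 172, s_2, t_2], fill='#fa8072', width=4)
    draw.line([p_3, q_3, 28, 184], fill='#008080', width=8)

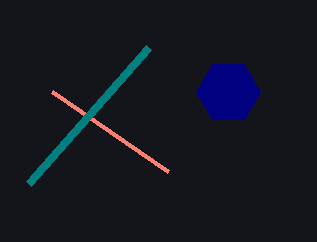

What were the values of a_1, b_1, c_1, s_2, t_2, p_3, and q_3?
a_1 = 228; b_1 = 92; c_1 = 32; s_2 = 52; t_2 = 92; p_3 = 148; q_3 = 48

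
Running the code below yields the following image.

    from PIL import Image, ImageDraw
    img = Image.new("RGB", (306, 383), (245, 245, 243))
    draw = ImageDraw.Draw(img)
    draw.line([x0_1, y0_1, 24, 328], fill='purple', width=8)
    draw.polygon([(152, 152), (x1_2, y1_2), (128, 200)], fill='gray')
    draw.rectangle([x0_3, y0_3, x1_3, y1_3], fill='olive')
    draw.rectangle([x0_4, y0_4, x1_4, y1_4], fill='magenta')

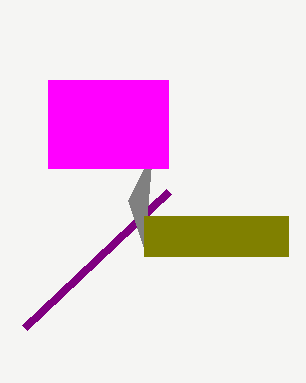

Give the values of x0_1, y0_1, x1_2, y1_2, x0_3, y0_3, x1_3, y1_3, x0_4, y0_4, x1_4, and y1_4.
x0_1 = 168
y0_1 = 192
x1_2 = 144
y1_2 = 248
x0_3 = 144
y0_3 = 216
x1_3 = 288
y1_3 = 256
x0_4 = 48
y0_4 = 80
x1_4 = 168
y1_4 = 168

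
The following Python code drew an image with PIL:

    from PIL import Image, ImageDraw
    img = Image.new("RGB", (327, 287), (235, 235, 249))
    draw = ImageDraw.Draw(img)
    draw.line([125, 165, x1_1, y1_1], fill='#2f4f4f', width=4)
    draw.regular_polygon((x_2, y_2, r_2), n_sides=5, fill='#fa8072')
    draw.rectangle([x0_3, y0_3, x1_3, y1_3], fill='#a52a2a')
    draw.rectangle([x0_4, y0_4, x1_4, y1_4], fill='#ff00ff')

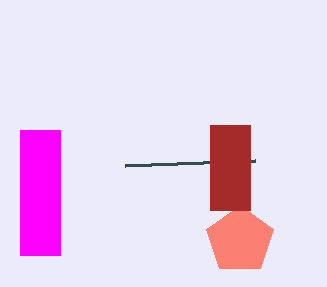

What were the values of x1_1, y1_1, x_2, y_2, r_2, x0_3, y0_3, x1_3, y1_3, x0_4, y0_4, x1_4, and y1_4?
x1_1 = 255
y1_1 = 160
x_2 = 240
y_2 = 240
r_2 = 35
x0_3 = 210
y0_3 = 125
x1_3 = 250
y1_3 = 210
x0_4 = 20
y0_4 = 130
x1_4 = 60
y1_4 = 255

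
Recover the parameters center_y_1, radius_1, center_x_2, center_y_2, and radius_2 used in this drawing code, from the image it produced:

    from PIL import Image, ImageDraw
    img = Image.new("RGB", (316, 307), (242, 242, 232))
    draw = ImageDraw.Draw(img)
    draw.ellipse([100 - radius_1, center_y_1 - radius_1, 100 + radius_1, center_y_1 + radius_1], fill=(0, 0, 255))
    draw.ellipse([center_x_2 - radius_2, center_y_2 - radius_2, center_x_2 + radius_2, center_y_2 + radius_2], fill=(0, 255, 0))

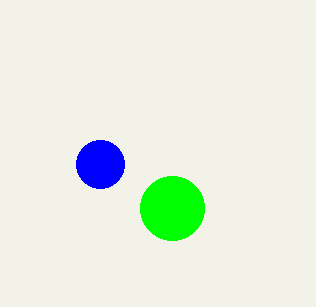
center_y_1 = 164
radius_1 = 24
center_x_2 = 172
center_y_2 = 208
radius_2 = 32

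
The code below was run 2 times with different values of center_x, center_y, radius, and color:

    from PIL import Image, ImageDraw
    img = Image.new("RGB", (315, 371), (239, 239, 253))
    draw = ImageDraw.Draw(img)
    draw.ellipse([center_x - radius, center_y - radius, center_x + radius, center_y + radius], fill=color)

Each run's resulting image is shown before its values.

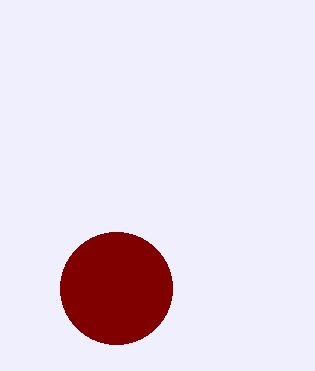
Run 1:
center_x = 116; center_y = 288; radius = 56; color = 'maroon'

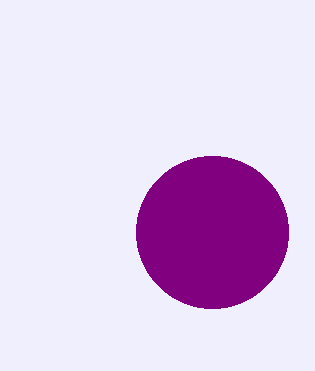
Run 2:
center_x = 212, center_y = 232, radius = 76, color = 'purple'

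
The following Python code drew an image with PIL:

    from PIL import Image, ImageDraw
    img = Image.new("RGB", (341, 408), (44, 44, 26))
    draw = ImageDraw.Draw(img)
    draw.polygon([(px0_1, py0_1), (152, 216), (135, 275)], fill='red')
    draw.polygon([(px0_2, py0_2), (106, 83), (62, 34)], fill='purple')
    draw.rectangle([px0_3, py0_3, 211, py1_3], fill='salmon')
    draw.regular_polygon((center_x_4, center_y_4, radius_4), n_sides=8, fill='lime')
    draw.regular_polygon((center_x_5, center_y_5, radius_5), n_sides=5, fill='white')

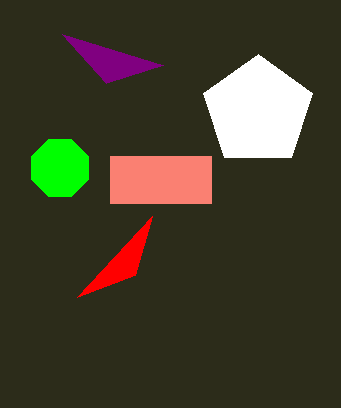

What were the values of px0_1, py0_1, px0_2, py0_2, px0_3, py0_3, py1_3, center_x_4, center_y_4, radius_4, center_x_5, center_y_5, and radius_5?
px0_1 = 77; py0_1 = 297; px0_2 = 163; py0_2 = 65; px0_3 = 110; py0_3 = 156; py1_3 = 203; center_x_4 = 60; center_y_4 = 168; radius_4 = 31; center_x_5 = 258; center_y_5 = 111; radius_5 = 57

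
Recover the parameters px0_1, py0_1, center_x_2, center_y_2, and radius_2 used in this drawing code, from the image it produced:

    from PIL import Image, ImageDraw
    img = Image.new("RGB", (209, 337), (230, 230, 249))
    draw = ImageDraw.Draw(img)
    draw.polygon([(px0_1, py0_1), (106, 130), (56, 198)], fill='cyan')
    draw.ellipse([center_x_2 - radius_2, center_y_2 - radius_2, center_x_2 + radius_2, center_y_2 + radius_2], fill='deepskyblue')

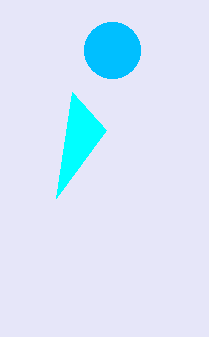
px0_1 = 72, py0_1 = 92, center_x_2 = 112, center_y_2 = 50, radius_2 = 28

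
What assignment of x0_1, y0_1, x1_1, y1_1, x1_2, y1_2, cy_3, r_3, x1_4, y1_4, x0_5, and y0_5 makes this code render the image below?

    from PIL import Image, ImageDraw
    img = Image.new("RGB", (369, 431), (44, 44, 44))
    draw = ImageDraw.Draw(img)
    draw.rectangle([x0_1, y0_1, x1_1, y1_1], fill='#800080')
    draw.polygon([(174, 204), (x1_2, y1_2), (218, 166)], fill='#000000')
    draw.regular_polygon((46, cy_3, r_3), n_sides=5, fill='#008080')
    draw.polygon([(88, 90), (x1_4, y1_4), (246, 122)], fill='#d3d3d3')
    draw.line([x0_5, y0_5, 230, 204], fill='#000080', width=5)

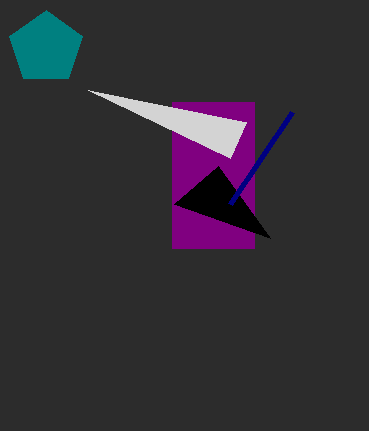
x0_1 = 172; y0_1 = 102; x1_1 = 254; y1_1 = 248; x1_2 = 270; y1_2 = 238; cy_3 = 48; r_3 = 38; x1_4 = 230; y1_4 = 158; x0_5 = 292; y0_5 = 112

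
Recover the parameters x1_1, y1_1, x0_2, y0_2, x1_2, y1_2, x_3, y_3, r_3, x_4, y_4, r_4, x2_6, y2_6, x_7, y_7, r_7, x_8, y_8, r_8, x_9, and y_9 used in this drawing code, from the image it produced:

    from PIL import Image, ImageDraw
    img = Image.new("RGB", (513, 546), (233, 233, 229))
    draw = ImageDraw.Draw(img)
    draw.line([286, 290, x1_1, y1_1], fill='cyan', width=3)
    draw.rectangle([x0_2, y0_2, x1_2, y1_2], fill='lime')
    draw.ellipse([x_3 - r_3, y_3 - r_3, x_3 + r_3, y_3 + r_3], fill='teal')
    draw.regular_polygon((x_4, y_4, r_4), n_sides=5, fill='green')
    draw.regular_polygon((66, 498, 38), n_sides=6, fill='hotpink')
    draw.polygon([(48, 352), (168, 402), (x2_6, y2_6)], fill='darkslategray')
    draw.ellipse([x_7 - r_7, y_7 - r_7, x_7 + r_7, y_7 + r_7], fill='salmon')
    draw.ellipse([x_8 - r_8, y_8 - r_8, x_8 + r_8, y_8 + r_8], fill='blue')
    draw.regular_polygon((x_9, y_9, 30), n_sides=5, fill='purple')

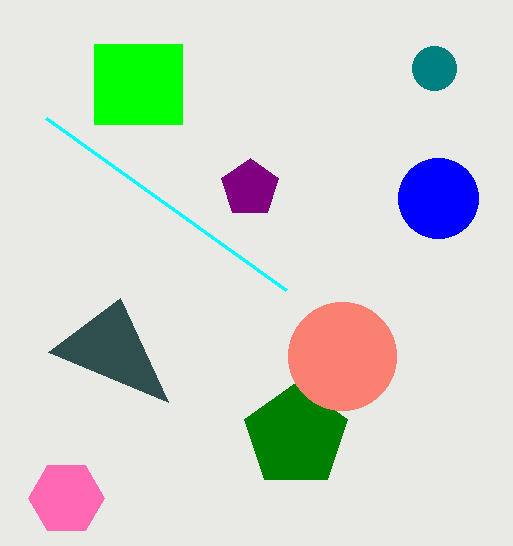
x1_1 = 46, y1_1 = 118, x0_2 = 94, y0_2 = 44, x1_2 = 182, y1_2 = 124, x_3 = 434, y_3 = 68, r_3 = 22, x_4 = 296, y_4 = 436, r_4 = 54, x2_6 = 120, y2_6 = 298, x_7 = 342, y_7 = 356, r_7 = 54, x_8 = 438, y_8 = 198, r_8 = 40, x_9 = 250, y_9 = 188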